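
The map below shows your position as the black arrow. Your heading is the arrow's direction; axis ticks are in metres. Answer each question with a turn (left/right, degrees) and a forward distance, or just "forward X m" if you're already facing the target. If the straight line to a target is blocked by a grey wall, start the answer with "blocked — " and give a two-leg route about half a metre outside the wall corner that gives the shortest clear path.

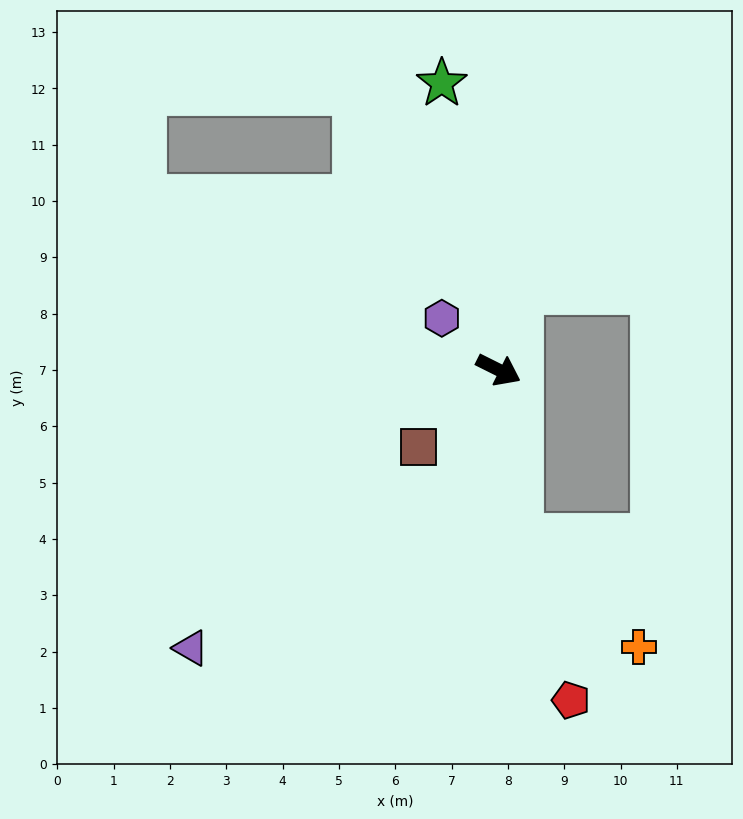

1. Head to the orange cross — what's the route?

blocked — turn right 56°, forward 3.0 m, then turn left 40°, forward 2.9 m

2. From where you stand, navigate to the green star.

turn left 128°, forward 5.2 m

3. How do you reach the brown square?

turn right 109°, forward 2.0 m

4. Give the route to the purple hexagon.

turn left 164°, forward 1.4 m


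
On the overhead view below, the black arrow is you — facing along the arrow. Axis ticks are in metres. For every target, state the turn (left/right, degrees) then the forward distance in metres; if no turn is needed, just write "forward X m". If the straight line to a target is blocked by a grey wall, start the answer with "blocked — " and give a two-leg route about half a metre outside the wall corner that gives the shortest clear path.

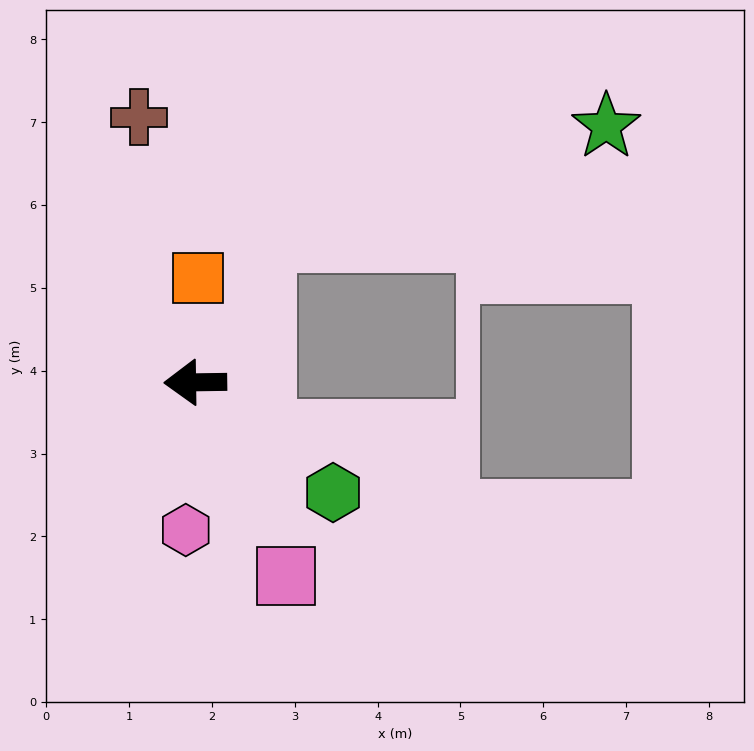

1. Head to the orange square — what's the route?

turn right 92°, forward 1.3 m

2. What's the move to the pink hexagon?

turn left 86°, forward 1.8 m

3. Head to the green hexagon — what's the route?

turn left 141°, forward 2.1 m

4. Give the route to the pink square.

turn left 114°, forward 2.6 m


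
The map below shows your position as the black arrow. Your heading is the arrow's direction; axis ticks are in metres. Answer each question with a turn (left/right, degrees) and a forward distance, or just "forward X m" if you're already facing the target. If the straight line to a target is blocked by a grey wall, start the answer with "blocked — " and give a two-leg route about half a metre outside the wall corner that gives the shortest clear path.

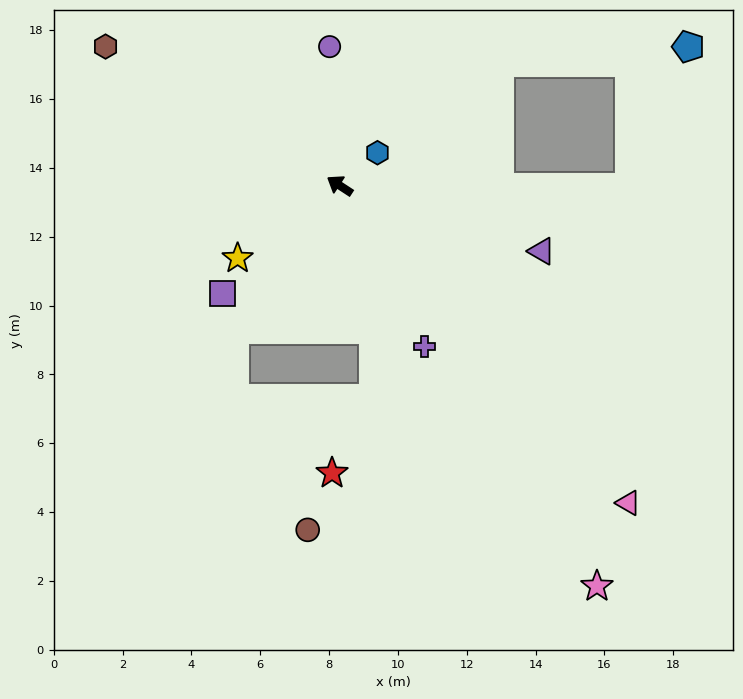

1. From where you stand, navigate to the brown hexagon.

turn left 2°, forward 7.9 m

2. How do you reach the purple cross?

turn left 151°, forward 5.3 m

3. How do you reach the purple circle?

turn right 53°, forward 4.0 m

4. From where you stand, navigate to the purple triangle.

turn right 165°, forward 6.2 m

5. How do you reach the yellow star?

turn left 69°, forward 3.6 m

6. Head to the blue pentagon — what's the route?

blocked — turn right 147°, forward 8.4 m, then turn left 68°, forward 4.4 m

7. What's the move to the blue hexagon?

turn right 106°, forward 1.5 m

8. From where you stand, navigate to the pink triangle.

turn left 165°, forward 12.5 m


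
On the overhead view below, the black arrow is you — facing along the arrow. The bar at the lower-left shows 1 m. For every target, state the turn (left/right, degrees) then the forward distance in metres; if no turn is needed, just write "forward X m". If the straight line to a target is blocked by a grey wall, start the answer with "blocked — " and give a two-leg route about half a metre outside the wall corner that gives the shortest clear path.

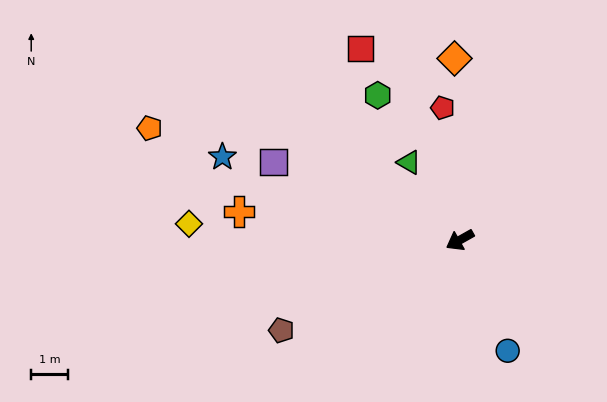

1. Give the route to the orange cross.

turn right 37°, forward 6.0 m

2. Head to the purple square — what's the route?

turn right 52°, forward 5.5 m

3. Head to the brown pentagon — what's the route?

turn right 3°, forward 5.4 m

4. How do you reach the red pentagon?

turn right 112°, forward 3.6 m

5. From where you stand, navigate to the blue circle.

turn left 84°, forward 3.3 m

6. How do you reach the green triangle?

turn right 86°, forward 2.5 m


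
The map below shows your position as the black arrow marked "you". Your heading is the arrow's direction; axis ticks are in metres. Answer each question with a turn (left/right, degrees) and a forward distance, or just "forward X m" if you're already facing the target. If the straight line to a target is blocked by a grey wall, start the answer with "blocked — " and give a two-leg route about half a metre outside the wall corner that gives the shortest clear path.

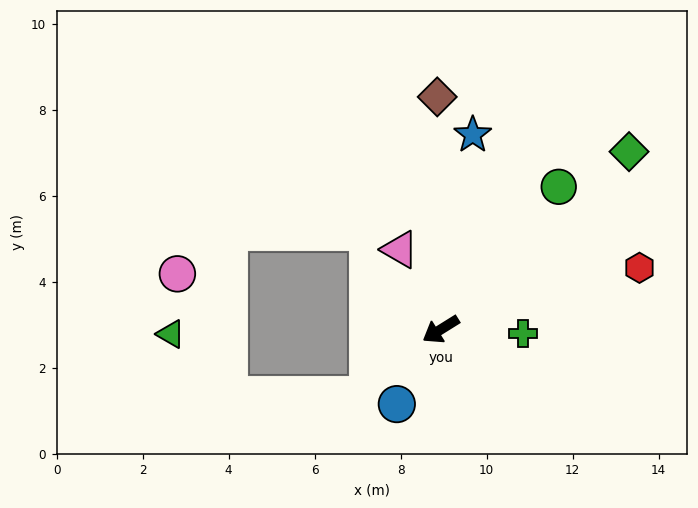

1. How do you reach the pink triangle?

turn right 95°, forward 2.1 m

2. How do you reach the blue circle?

turn left 28°, forward 2.0 m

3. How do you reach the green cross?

turn left 145°, forward 1.9 m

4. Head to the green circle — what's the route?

turn right 162°, forward 4.3 m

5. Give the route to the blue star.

turn right 131°, forward 4.6 m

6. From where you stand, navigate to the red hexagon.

turn left 165°, forward 4.8 m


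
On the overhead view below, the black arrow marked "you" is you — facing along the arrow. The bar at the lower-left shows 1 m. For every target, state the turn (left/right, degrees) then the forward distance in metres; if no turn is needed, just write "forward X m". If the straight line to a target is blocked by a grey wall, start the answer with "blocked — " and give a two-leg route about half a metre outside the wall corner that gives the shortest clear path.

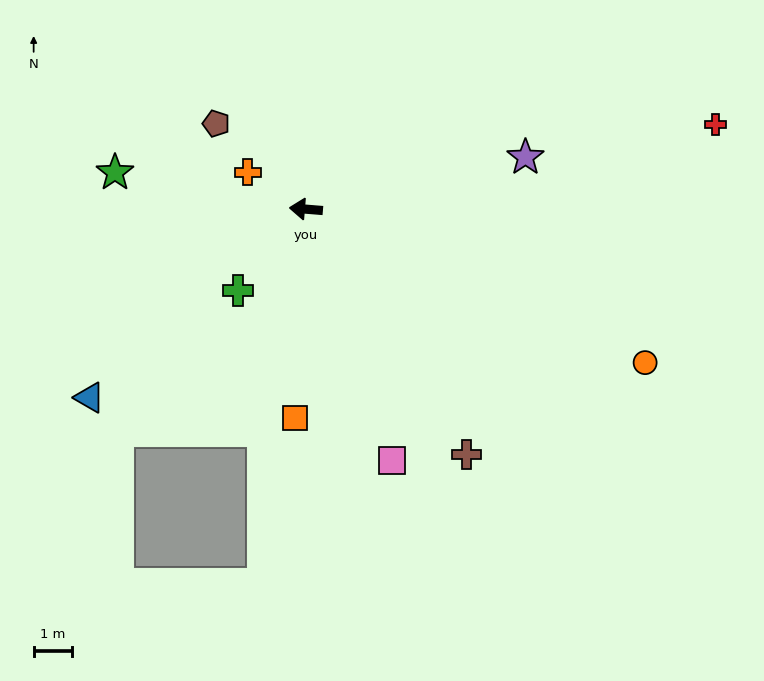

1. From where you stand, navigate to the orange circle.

turn left 160°, forward 9.6 m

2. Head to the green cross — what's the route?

turn left 55°, forward 2.7 m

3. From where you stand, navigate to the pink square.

turn left 114°, forward 6.9 m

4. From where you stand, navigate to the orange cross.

turn right 28°, forward 1.8 m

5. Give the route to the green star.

turn right 6°, forward 5.0 m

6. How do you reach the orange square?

turn left 92°, forward 5.4 m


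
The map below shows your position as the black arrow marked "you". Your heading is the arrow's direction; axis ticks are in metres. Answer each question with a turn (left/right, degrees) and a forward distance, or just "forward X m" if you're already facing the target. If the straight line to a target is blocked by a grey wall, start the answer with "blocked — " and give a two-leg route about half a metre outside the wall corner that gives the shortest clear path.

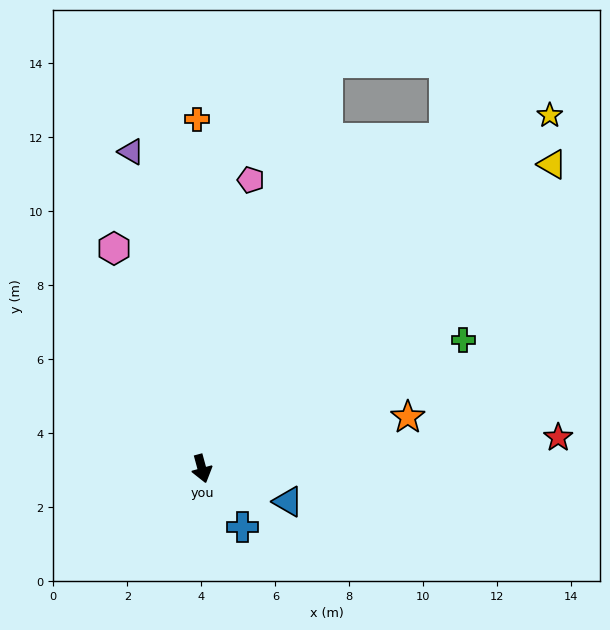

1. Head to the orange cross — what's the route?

turn left 166°, forward 9.4 m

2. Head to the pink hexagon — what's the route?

turn right 173°, forward 6.4 m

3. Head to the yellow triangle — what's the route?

turn left 116°, forward 12.5 m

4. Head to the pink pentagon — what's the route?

turn left 155°, forward 7.9 m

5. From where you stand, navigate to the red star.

turn left 80°, forward 9.7 m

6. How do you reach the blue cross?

turn left 20°, forward 1.9 m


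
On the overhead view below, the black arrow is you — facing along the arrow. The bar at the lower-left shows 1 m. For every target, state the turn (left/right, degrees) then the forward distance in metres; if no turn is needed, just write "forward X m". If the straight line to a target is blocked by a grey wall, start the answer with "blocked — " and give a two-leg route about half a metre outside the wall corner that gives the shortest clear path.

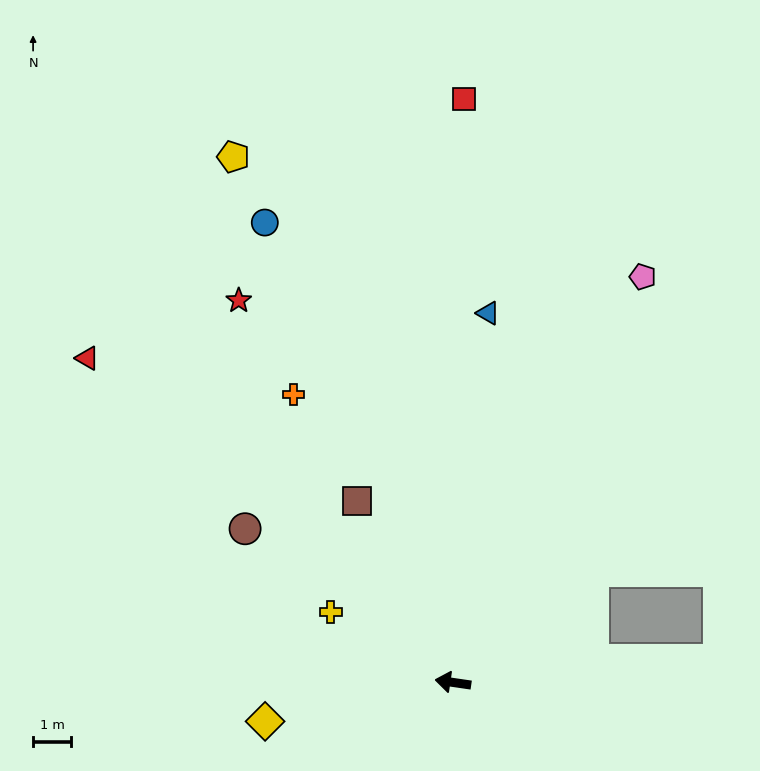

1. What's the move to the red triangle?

turn right 33°, forward 12.9 m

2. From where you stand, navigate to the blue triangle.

turn right 87°, forward 9.8 m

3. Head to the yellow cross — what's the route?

turn right 22°, forward 3.7 m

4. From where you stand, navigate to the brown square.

turn right 54°, forward 5.4 m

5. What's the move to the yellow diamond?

turn left 20°, forward 5.1 m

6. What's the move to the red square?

turn right 83°, forward 15.4 m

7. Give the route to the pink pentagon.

turn right 107°, forward 11.8 m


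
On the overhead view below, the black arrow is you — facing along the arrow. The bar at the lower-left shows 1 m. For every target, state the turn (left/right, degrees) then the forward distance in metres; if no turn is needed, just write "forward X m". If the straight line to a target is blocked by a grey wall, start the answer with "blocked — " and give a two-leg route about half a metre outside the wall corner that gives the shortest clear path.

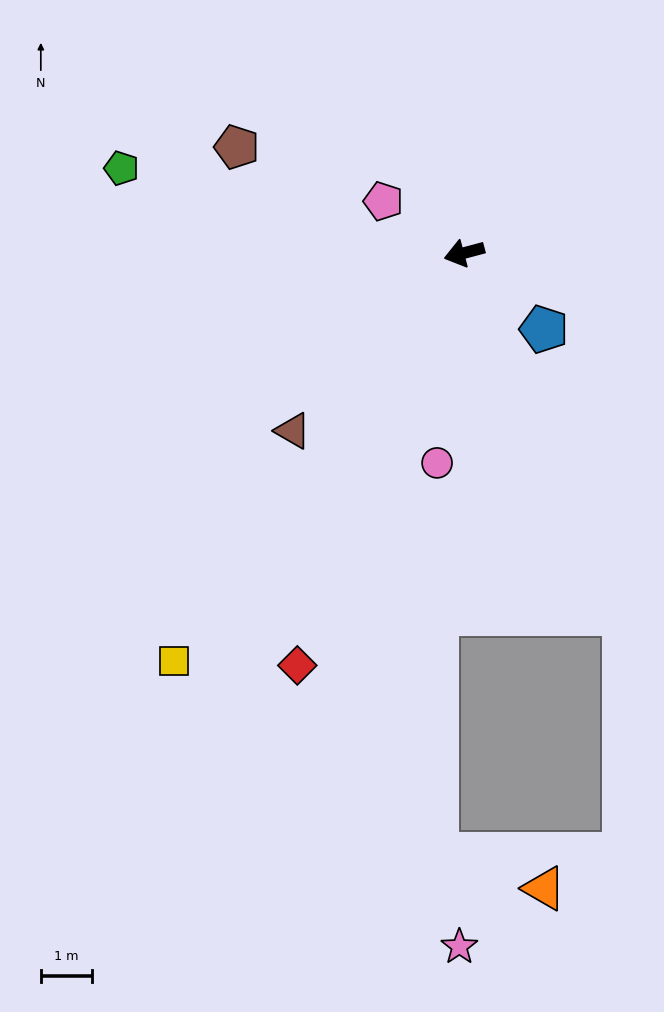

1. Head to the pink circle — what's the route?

turn left 68°, forward 4.1 m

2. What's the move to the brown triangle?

turn left 31°, forward 4.8 m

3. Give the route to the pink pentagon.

turn right 47°, forward 1.9 m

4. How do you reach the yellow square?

turn left 40°, forward 9.8 m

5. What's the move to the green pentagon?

turn right 29°, forward 6.9 m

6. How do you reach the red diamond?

turn left 53°, forward 8.7 m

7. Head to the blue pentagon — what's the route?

turn left 121°, forward 2.2 m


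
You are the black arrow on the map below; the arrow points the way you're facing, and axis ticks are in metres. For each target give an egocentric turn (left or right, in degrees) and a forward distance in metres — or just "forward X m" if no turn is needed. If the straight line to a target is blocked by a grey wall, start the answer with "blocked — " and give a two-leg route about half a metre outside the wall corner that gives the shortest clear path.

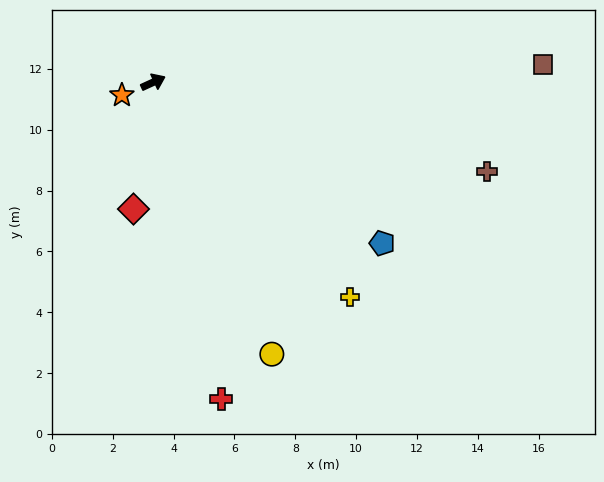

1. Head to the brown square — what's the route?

turn right 22°, forward 12.8 m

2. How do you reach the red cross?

turn right 102°, forward 10.6 m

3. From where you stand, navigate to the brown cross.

turn right 40°, forward 11.3 m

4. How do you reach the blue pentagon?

turn right 60°, forward 9.2 m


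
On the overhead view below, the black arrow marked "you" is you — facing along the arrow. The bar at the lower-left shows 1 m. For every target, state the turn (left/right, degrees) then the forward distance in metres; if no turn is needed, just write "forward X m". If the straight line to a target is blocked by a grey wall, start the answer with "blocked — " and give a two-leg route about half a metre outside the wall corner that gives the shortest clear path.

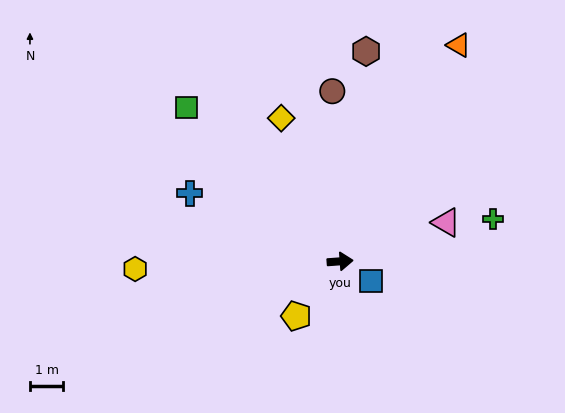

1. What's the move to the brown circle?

turn left 88°, forward 5.1 m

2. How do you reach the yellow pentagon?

turn right 133°, forward 2.1 m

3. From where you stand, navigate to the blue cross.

turn left 151°, forward 5.0 m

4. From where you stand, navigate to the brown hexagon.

turn left 79°, forward 6.4 m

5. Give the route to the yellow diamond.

turn left 108°, forward 4.7 m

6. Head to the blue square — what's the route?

turn right 37°, forward 1.1 m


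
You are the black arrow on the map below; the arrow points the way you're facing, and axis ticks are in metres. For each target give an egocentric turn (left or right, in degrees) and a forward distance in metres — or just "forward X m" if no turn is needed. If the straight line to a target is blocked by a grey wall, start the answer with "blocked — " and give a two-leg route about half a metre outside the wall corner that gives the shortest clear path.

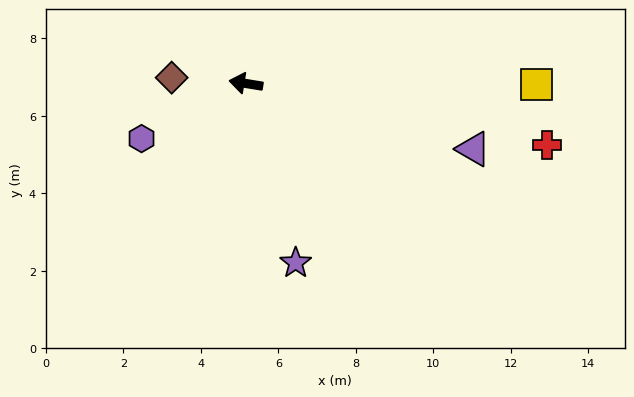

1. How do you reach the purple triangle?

turn left 173°, forward 6.1 m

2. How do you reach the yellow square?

turn right 171°, forward 7.5 m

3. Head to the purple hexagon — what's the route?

turn left 37°, forward 3.0 m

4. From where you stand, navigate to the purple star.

turn left 115°, forward 4.8 m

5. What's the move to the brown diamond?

turn left 5°, forward 1.9 m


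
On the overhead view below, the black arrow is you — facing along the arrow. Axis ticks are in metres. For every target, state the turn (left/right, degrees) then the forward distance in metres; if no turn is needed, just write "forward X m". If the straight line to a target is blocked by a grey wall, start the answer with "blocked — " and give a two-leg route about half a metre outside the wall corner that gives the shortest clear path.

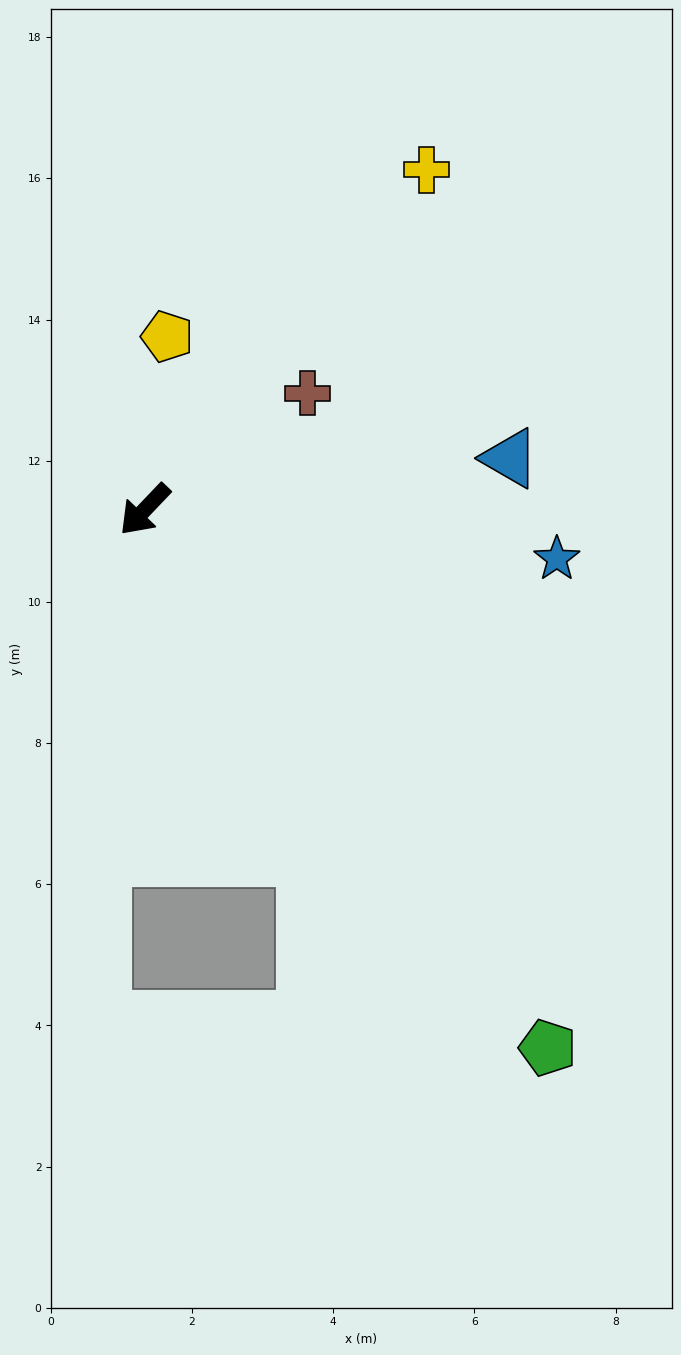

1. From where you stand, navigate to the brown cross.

turn left 169°, forward 2.8 m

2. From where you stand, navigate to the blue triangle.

turn left 142°, forward 5.2 m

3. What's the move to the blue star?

turn left 127°, forward 5.9 m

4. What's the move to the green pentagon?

turn left 80°, forward 9.5 m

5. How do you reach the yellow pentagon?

turn right 144°, forward 2.5 m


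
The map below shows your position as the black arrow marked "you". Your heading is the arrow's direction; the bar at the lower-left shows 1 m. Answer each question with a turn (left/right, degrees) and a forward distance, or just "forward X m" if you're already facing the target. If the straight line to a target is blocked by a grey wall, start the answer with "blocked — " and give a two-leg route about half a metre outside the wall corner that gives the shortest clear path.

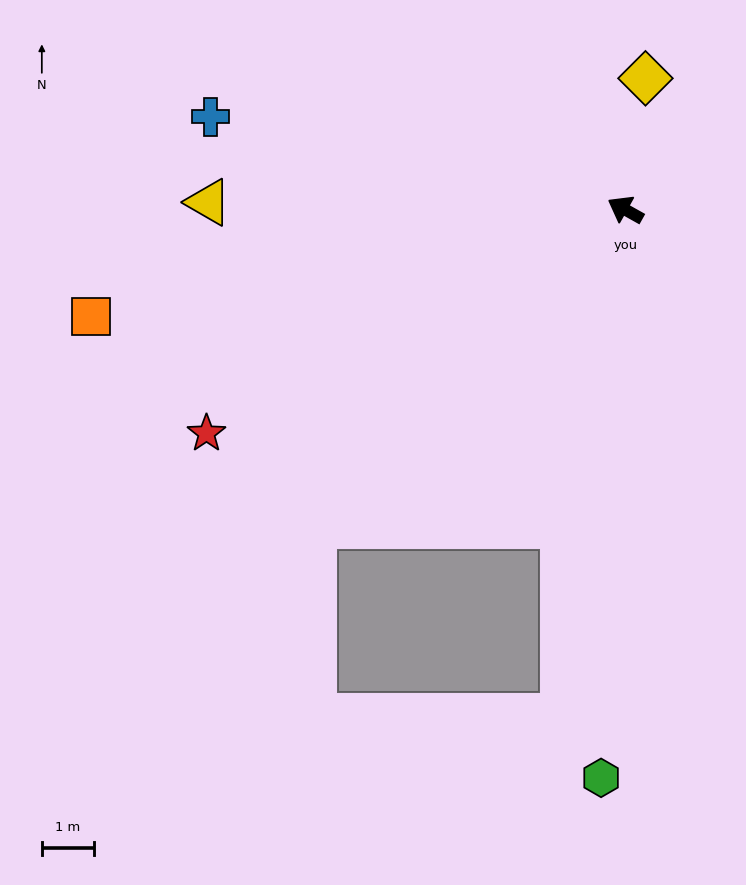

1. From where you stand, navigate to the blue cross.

turn left 17°, forward 8.1 m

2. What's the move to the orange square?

turn left 41°, forward 10.4 m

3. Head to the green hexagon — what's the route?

turn left 117°, forward 10.8 m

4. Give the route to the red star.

turn left 57°, forward 9.1 m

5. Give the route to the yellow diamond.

turn right 69°, forward 2.5 m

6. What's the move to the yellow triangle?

turn left 28°, forward 8.0 m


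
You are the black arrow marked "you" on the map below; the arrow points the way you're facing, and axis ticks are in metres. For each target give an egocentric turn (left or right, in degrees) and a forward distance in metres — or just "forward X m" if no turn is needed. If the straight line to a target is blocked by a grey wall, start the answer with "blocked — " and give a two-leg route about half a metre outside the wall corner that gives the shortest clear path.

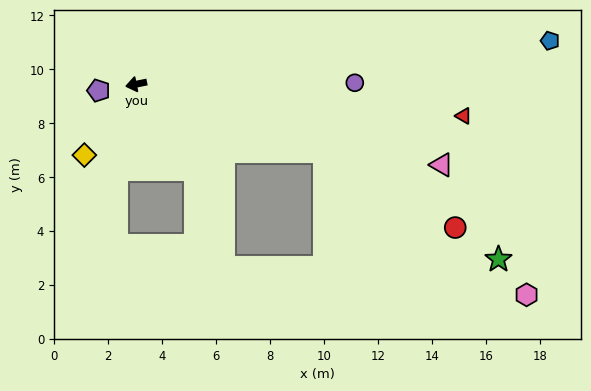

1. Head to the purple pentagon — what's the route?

forward 1.4 m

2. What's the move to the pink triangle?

turn left 154°, forward 11.7 m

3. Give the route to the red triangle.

turn left 163°, forward 12.2 m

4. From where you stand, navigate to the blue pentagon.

turn left 175°, forward 15.4 m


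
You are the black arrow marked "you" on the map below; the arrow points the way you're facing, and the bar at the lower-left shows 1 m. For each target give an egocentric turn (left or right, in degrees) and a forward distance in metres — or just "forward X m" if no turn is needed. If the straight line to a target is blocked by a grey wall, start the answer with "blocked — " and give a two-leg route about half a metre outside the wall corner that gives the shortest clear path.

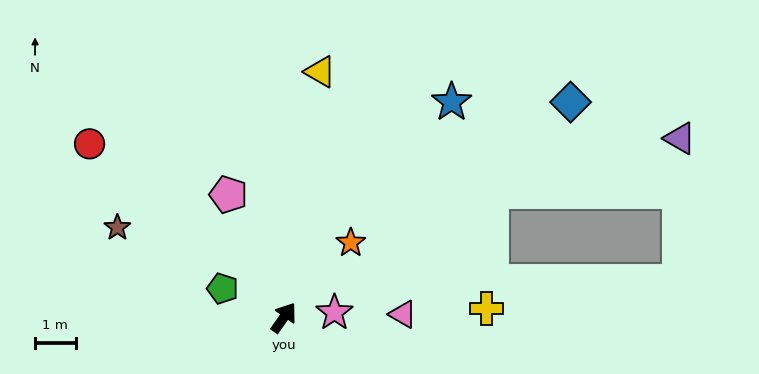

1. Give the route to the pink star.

turn right 49°, forward 1.3 m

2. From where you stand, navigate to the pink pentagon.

turn left 59°, forward 3.3 m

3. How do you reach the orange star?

turn right 7°, forward 2.5 m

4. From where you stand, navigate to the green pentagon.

turn left 100°, forward 1.7 m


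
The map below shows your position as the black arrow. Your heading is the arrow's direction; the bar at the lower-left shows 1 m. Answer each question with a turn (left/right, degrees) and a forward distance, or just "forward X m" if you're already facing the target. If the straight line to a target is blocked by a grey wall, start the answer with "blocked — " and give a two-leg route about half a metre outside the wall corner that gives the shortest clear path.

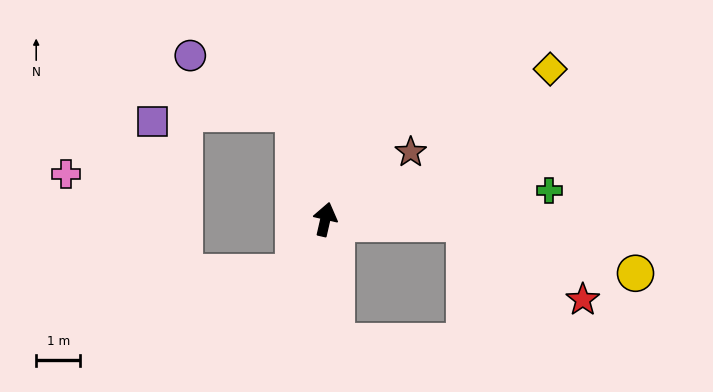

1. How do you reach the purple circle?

blocked — turn left 29°, forward 2.5 m, then turn left 45°, forward 2.7 m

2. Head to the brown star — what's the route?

turn right 39°, forward 2.5 m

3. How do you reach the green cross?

turn right 70°, forward 5.1 m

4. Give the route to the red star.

blocked — turn right 79°, forward 3.2 m, then turn right 31°, forward 3.2 m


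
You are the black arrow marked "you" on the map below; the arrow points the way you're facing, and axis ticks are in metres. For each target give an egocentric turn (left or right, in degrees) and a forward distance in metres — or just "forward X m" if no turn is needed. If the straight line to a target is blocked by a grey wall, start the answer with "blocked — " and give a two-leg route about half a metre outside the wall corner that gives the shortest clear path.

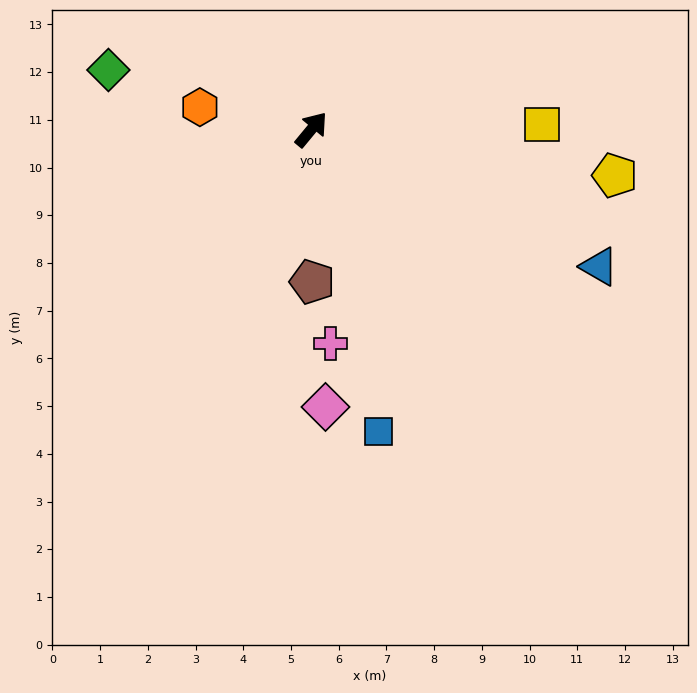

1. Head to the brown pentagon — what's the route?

turn right 140°, forward 3.2 m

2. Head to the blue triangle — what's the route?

turn right 76°, forward 6.7 m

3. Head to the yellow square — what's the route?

turn right 49°, forward 4.8 m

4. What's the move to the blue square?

turn right 128°, forward 6.5 m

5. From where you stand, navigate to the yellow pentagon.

turn right 59°, forward 6.4 m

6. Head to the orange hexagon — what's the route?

turn left 118°, forward 2.4 m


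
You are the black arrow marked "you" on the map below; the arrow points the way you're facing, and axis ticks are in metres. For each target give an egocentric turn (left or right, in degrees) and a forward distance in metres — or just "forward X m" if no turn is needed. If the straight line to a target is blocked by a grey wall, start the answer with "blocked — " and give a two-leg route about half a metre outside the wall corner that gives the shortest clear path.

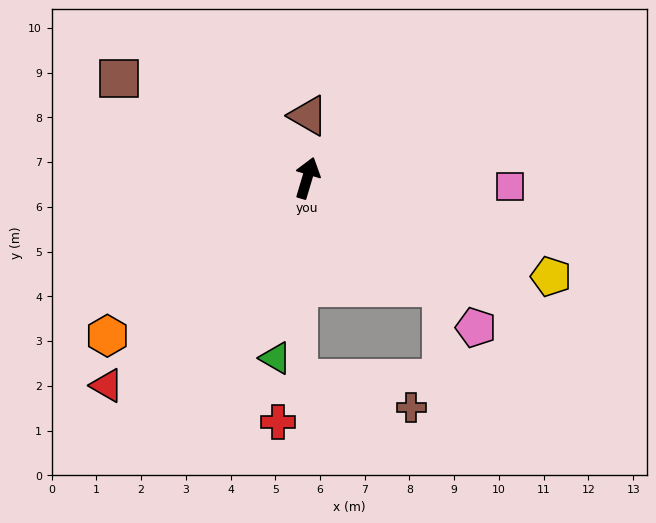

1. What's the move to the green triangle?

turn right 173°, forward 4.1 m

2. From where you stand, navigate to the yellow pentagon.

turn right 95°, forward 5.9 m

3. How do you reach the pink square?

turn right 76°, forward 4.5 m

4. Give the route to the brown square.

turn left 79°, forward 4.8 m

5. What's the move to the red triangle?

turn left 153°, forward 6.4 m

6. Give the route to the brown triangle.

turn left 16°, forward 1.4 m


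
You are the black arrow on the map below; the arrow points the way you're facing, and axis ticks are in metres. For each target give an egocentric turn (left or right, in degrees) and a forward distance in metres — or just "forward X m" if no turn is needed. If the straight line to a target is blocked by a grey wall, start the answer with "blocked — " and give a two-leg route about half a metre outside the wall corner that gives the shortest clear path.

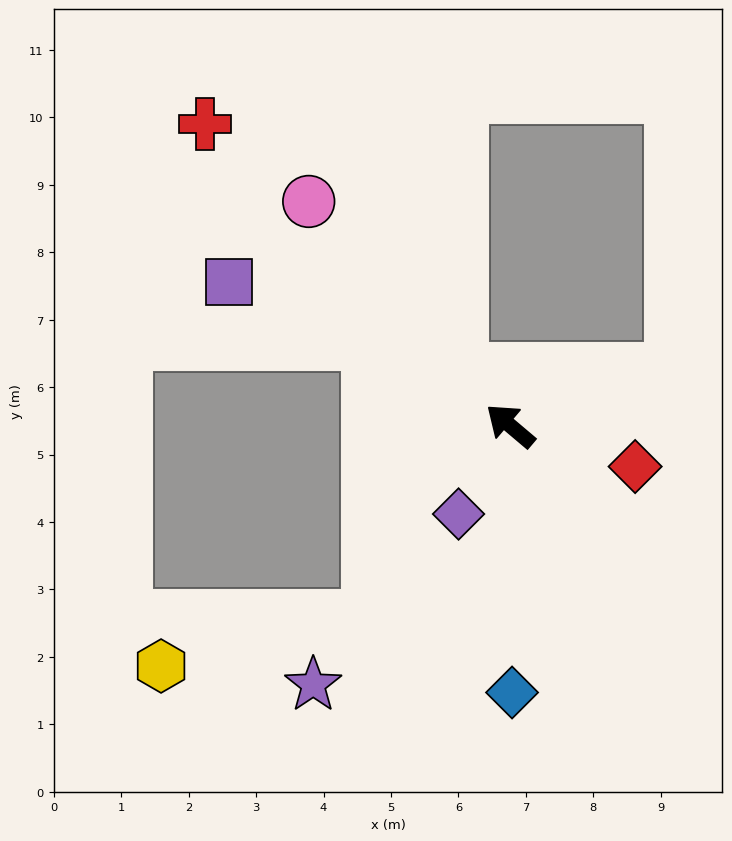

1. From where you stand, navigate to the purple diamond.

turn left 100°, forward 1.5 m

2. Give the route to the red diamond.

turn right 158°, forward 1.9 m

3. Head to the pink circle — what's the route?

turn right 8°, forward 4.5 m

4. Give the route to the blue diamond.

turn left 131°, forward 4.0 m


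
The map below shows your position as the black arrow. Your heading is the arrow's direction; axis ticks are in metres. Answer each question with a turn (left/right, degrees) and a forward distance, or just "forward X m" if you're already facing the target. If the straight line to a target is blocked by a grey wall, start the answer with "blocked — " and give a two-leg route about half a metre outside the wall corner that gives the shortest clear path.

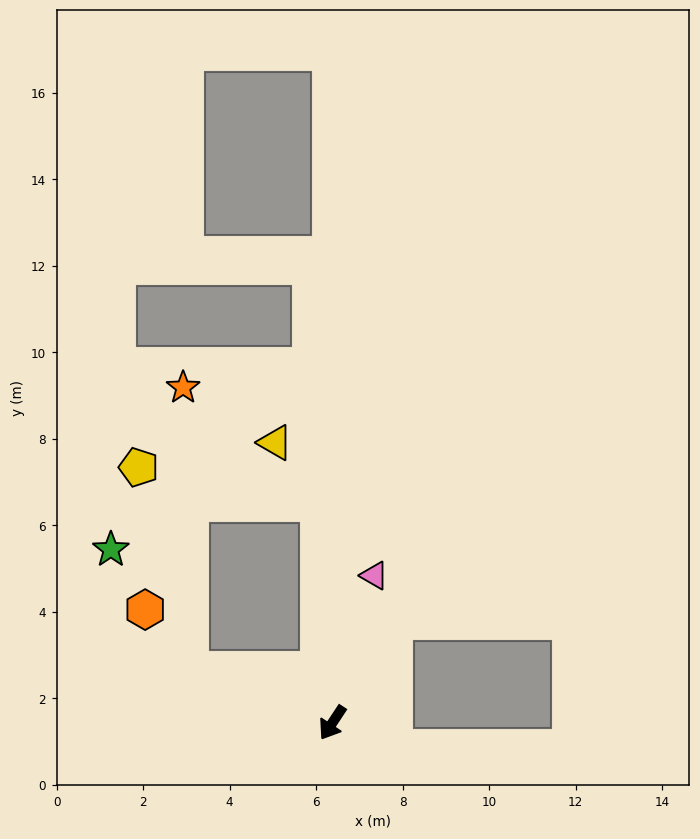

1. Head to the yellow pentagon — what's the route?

blocked — turn right 77°, forward 3.5 m, then turn right 55°, forward 4.8 m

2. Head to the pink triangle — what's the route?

turn right 162°, forward 3.5 m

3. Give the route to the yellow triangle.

blocked — turn right 143°, forward 5.1 m, then turn left 32°, forward 1.7 m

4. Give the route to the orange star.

blocked — turn right 77°, forward 3.5 m, then turn right 68°, forward 6.5 m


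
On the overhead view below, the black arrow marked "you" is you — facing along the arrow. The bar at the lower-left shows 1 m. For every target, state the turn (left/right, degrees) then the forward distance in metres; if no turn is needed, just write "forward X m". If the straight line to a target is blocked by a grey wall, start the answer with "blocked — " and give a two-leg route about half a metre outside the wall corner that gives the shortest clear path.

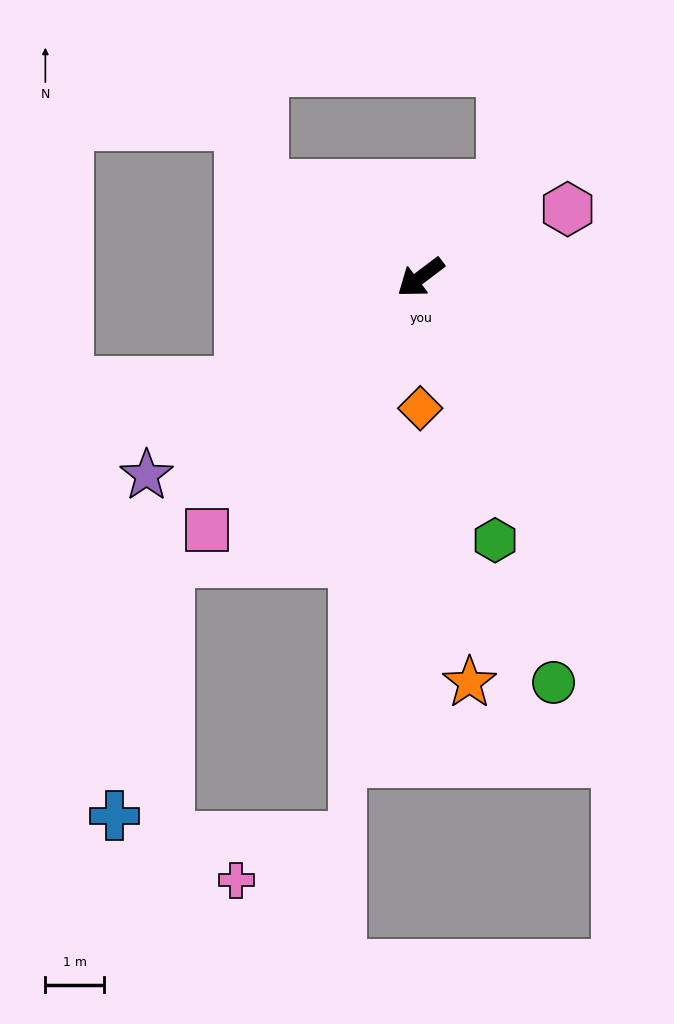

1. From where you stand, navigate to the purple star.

forward 5.7 m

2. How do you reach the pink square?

turn left 13°, forward 5.6 m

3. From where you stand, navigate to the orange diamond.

turn left 53°, forward 2.2 m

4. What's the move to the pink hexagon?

turn left 168°, forward 2.8 m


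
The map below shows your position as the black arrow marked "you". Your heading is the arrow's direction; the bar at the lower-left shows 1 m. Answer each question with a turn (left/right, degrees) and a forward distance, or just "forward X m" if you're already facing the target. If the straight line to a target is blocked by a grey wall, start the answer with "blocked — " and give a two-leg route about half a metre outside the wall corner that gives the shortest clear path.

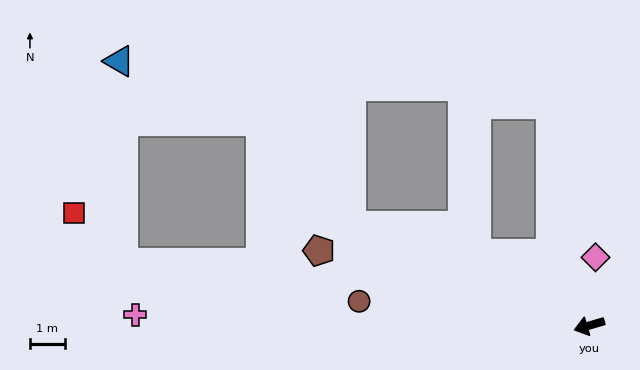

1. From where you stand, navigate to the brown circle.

turn right 22°, forward 6.7 m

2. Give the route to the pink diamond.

turn right 112°, forward 2.0 m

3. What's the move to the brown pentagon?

turn right 32°, forward 8.1 m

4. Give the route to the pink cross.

turn right 18°, forward 13.1 m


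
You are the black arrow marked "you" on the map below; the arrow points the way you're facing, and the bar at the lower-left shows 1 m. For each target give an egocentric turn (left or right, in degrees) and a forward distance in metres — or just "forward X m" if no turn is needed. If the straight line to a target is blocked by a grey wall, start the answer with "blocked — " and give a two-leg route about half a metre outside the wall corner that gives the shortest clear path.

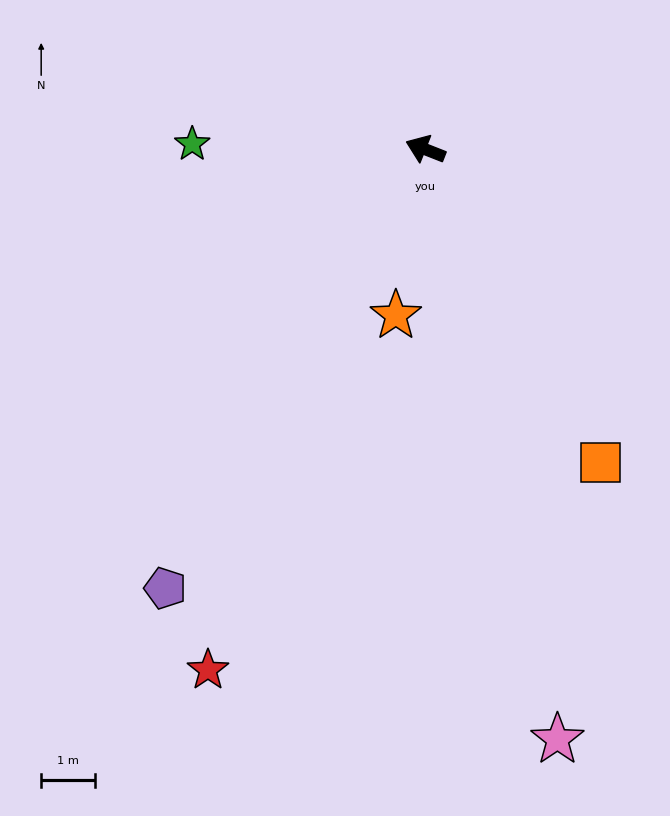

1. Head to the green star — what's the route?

turn left 20°, forward 4.4 m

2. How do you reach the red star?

turn left 89°, forward 10.6 m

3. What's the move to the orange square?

turn left 141°, forward 6.7 m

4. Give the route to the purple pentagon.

turn left 81°, forward 9.5 m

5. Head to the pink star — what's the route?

turn left 124°, forward 11.3 m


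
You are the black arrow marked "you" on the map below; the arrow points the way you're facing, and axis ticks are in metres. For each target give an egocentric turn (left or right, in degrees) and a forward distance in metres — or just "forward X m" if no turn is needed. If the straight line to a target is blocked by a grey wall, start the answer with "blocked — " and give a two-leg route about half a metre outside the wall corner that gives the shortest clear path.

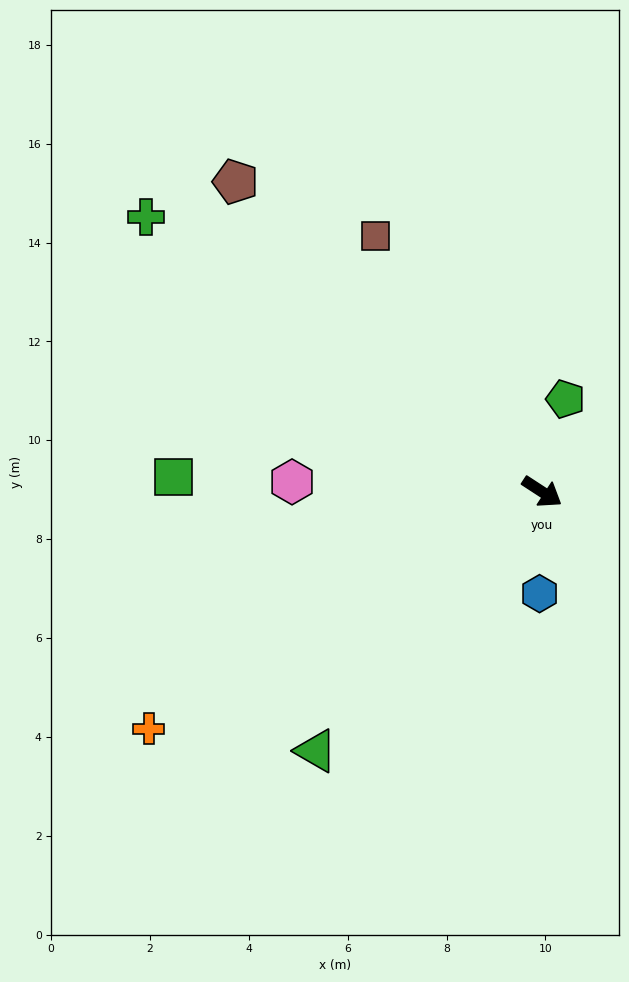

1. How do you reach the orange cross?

turn right 116°, forward 9.3 m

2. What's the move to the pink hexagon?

turn right 149°, forward 5.1 m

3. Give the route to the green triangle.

turn right 98°, forward 7.0 m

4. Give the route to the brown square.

turn left 156°, forward 6.2 m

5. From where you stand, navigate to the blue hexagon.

turn right 58°, forward 2.1 m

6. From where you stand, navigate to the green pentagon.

turn left 109°, forward 1.9 m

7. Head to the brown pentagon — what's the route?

turn left 168°, forward 8.8 m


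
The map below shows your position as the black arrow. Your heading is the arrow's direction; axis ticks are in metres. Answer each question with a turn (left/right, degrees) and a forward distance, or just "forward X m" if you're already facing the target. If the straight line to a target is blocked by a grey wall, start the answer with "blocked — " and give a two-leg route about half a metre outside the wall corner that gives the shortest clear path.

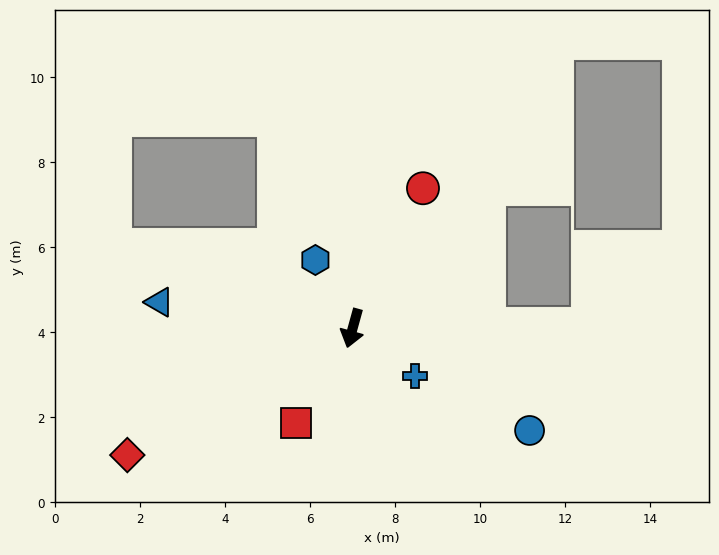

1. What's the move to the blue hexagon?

turn right 136°, forward 1.8 m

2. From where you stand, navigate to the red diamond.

turn right 45°, forward 6.1 m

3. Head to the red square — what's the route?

turn right 15°, forward 2.6 m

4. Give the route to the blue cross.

turn left 68°, forward 1.8 m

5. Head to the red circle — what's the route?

turn left 169°, forward 3.7 m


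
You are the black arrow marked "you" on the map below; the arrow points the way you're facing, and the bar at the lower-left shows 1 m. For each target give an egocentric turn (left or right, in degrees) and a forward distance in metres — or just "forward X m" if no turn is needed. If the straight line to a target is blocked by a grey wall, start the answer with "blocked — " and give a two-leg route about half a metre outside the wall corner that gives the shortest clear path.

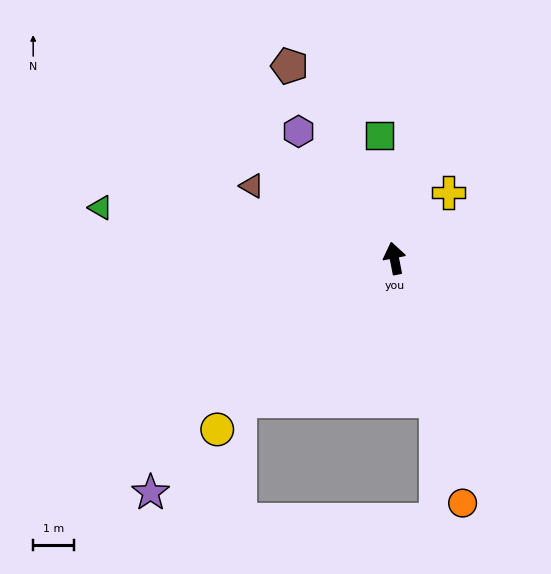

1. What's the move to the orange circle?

turn right 175°, forward 6.3 m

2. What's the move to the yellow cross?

turn right 51°, forward 2.1 m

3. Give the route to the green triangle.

turn left 69°, forward 7.3 m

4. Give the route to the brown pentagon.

turn left 18°, forward 5.4 m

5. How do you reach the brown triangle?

turn left 52°, forward 3.9 m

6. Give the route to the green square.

turn right 4°, forward 3.1 m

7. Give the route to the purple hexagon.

turn left 26°, forward 3.9 m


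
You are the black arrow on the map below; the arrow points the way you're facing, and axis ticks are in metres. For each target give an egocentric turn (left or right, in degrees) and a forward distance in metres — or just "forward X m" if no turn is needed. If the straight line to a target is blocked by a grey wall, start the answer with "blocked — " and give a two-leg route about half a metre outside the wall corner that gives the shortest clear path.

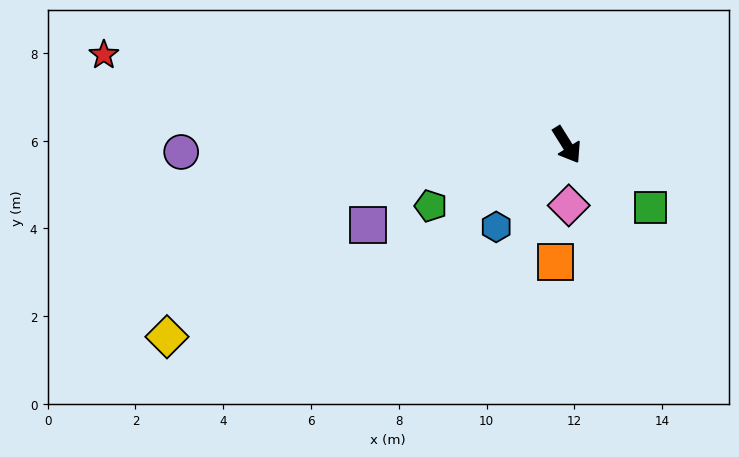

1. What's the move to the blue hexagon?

turn right 73°, forward 2.5 m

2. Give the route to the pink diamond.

turn right 30°, forward 1.4 m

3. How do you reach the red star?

turn right 133°, forward 10.7 m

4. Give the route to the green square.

turn left 21°, forward 2.4 m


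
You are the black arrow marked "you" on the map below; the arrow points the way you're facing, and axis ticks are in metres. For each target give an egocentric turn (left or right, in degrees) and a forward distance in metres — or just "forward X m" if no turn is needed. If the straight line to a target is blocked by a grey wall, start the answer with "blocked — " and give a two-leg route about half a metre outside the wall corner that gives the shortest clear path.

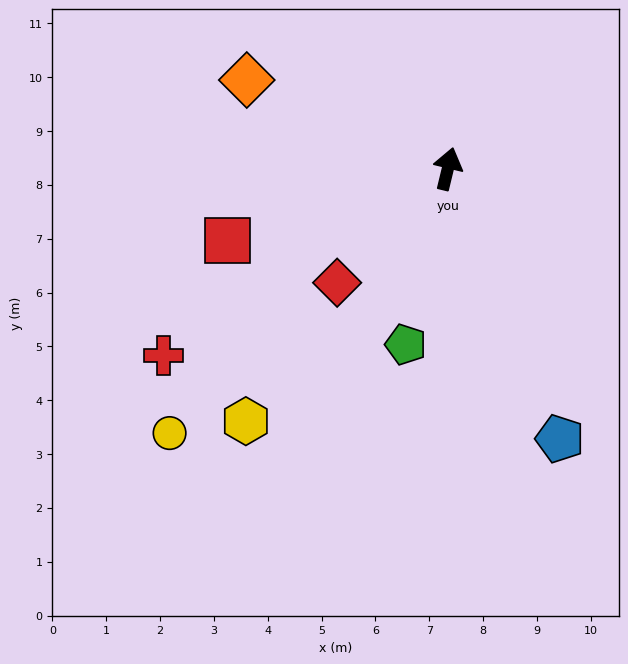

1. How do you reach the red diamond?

turn left 149°, forward 3.0 m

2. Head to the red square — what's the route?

turn left 121°, forward 4.3 m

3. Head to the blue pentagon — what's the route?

turn right 144°, forward 5.4 m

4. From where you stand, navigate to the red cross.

turn left 137°, forward 6.3 m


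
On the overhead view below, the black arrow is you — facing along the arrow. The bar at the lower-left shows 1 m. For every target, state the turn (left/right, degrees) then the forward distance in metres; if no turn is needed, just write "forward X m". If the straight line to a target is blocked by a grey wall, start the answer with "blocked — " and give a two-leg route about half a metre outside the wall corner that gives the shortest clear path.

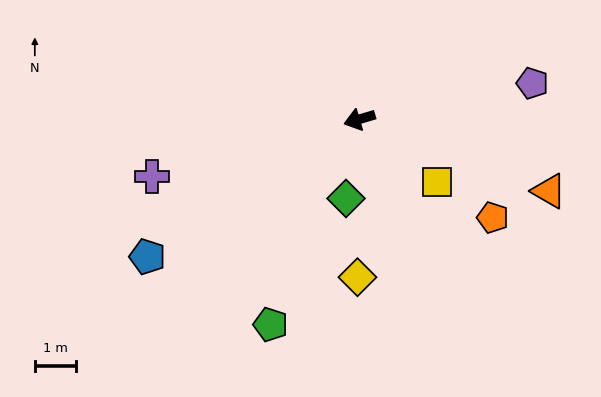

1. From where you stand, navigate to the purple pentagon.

turn left 175°, forward 4.3 m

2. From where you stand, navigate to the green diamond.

turn left 64°, forward 2.0 m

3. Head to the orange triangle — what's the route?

turn left 143°, forward 5.0 m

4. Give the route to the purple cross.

forward 5.3 m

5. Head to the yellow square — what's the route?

turn left 125°, forward 2.4 m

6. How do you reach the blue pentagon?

turn left 16°, forward 6.2 m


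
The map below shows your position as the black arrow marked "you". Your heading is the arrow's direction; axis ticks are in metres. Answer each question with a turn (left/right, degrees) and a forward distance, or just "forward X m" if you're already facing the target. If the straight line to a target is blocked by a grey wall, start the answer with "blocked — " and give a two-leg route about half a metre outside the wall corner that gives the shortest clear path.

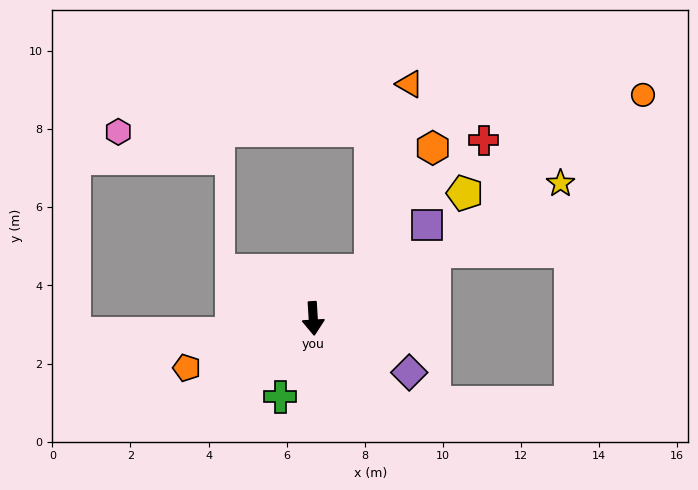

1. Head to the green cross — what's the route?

turn right 26°, forward 2.2 m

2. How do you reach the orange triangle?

blocked — turn left 126°, forward 1.9 m, then turn left 39°, forward 4.9 m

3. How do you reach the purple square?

turn left 126°, forward 3.8 m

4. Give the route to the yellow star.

turn left 115°, forward 7.2 m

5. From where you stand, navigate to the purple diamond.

turn left 57°, forward 2.8 m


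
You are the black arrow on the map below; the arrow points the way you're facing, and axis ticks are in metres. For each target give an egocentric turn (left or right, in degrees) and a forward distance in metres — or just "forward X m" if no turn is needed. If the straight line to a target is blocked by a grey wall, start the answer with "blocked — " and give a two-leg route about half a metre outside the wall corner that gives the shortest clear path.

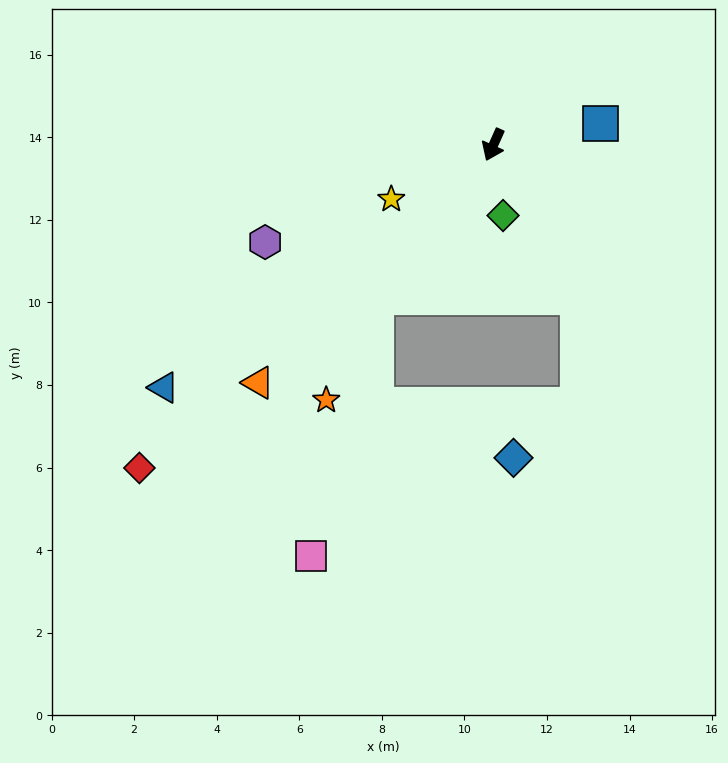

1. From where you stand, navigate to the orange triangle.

turn right 21°, forward 8.1 m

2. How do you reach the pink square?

blocked — turn right 13°, forward 4.7 m, then turn left 23°, forward 6.5 m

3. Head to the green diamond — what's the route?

turn left 32°, forward 1.7 m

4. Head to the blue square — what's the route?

turn left 125°, forward 2.6 m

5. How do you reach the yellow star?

turn right 38°, forward 2.8 m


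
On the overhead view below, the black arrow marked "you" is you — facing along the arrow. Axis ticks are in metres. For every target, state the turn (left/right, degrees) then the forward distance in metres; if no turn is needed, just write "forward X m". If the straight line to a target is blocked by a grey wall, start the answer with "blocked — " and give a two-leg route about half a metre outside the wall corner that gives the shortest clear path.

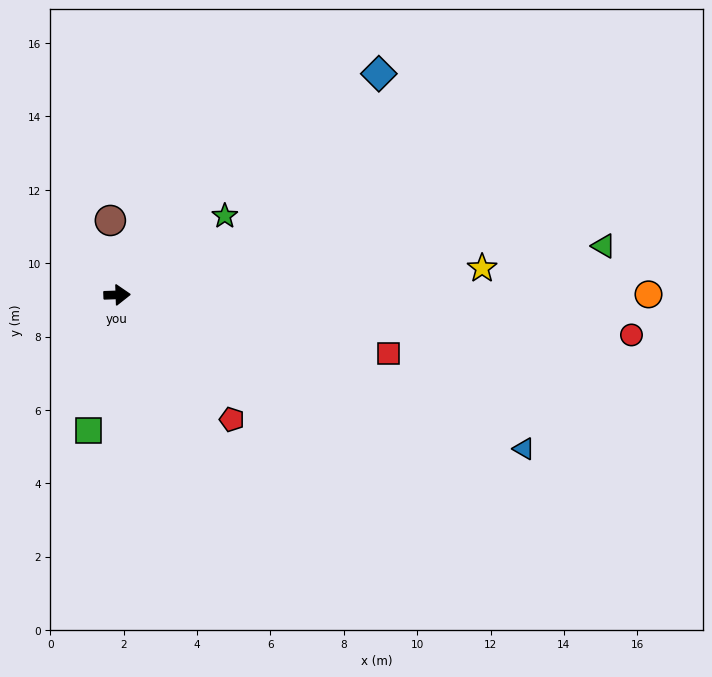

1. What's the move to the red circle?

turn right 6°, forward 14.1 m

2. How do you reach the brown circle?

turn left 93°, forward 2.0 m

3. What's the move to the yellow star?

turn left 2°, forward 10.0 m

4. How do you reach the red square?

turn right 14°, forward 7.6 m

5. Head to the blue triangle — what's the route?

turn right 23°, forward 11.9 m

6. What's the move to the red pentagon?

turn right 49°, forward 4.6 m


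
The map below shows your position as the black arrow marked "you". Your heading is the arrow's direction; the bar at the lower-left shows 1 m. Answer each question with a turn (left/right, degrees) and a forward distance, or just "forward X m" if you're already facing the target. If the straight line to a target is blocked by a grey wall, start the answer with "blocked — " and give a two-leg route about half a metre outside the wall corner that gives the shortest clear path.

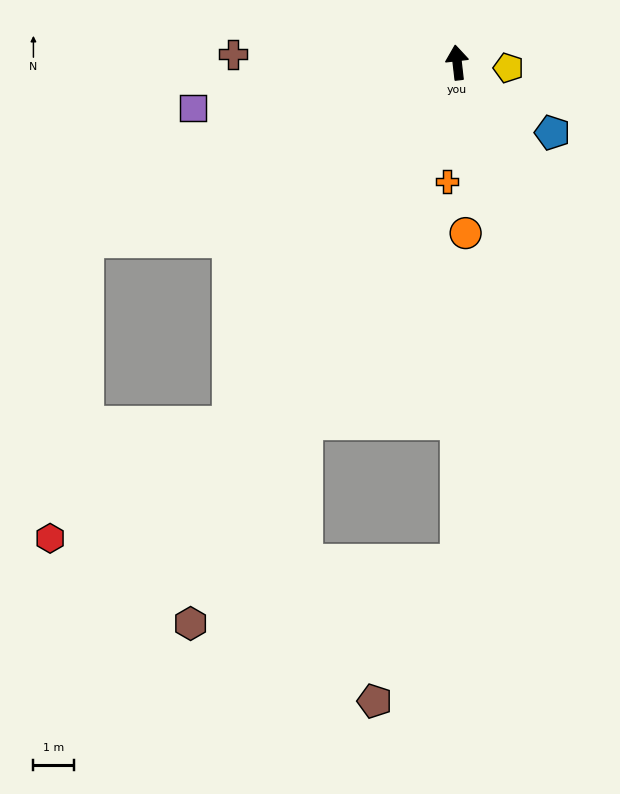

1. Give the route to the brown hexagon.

turn left 148°, forward 15.2 m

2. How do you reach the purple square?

turn left 93°, forward 6.5 m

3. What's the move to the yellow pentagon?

turn right 103°, forward 1.3 m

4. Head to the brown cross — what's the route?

turn left 81°, forward 5.5 m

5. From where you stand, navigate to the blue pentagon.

turn right 133°, forward 2.9 m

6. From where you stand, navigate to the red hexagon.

blocked — turn left 141°, forward 10.4 m, then turn right 25°, forward 5.2 m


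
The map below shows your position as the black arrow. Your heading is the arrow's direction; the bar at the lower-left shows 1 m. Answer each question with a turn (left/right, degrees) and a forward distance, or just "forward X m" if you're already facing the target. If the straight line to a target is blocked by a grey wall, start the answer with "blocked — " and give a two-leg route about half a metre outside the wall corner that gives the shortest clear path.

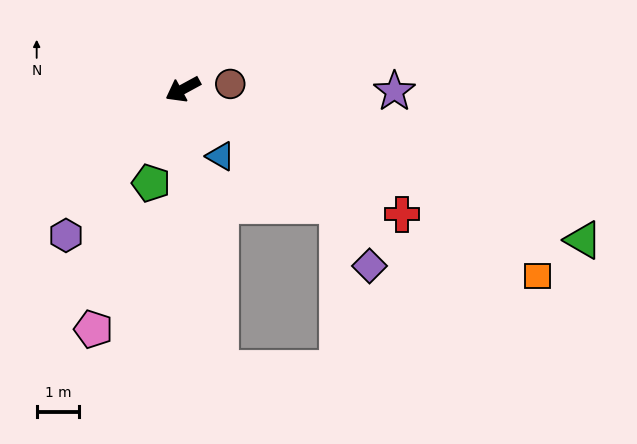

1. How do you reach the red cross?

turn left 122°, forward 5.9 m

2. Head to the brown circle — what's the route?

turn left 158°, forward 1.1 m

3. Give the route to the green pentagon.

turn left 43°, forward 2.3 m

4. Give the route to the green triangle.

turn left 131°, forward 10.0 m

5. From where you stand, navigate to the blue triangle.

turn left 91°, forward 1.8 m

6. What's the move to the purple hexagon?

turn left 23°, forward 4.4 m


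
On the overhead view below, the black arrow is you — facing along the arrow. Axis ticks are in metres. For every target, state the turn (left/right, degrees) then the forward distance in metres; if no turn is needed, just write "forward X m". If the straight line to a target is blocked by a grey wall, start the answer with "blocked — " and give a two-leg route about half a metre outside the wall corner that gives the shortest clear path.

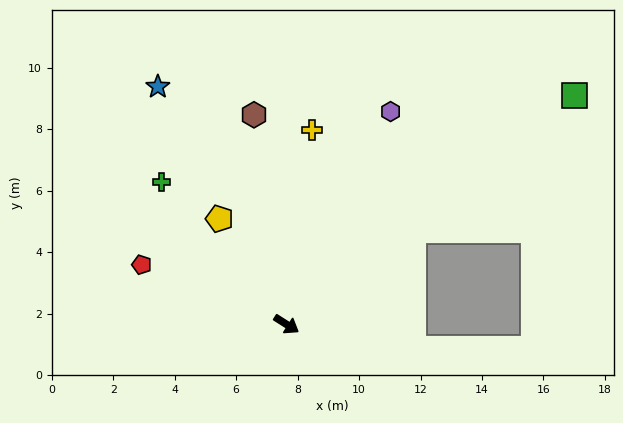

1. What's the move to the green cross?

turn left 164°, forward 6.2 m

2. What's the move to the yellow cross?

turn left 115°, forward 6.4 m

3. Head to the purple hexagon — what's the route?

turn left 96°, forward 7.7 m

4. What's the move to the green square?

turn left 71°, forward 12.0 m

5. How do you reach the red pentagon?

turn right 170°, forward 5.1 m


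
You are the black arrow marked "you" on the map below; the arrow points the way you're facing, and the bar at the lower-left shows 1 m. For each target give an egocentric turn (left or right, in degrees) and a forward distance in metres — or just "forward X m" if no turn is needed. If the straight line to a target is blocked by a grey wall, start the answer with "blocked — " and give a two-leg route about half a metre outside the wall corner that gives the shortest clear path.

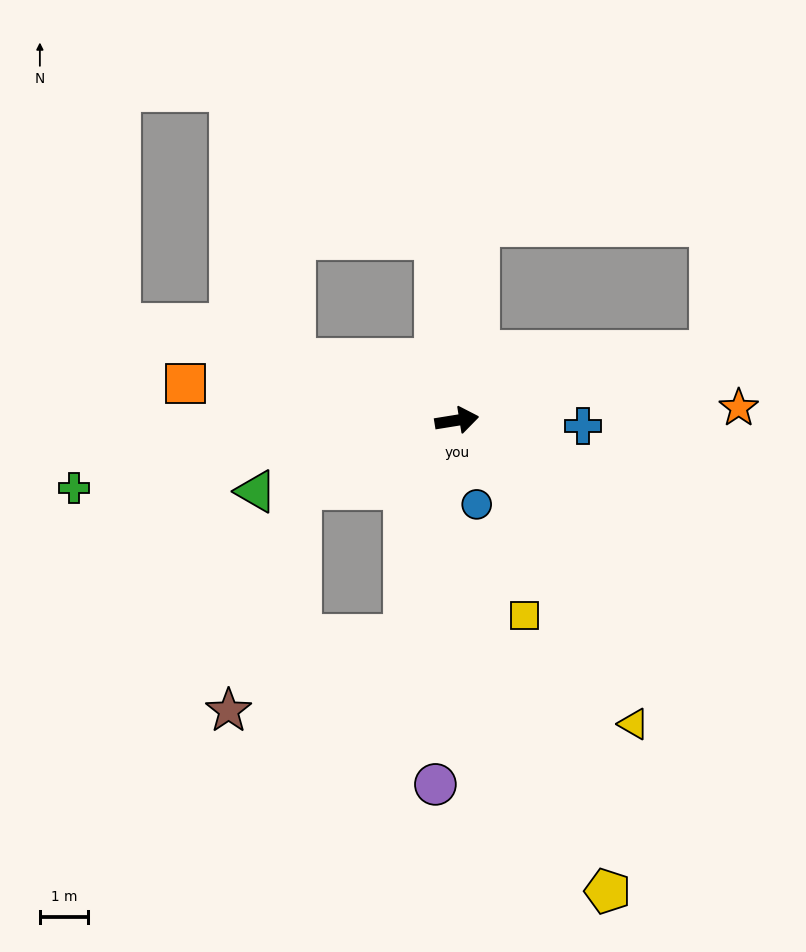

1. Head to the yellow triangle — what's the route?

turn right 69°, forward 7.3 m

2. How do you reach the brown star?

blocked — turn right 165°, forward 3.5 m, then turn left 48°, forward 4.8 m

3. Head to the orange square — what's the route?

turn left 163°, forward 5.7 m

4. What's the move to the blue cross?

turn right 12°, forward 2.6 m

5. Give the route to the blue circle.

turn right 86°, forward 1.8 m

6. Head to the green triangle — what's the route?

turn right 170°, forward 4.4 m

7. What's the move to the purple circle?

turn right 103°, forward 7.5 m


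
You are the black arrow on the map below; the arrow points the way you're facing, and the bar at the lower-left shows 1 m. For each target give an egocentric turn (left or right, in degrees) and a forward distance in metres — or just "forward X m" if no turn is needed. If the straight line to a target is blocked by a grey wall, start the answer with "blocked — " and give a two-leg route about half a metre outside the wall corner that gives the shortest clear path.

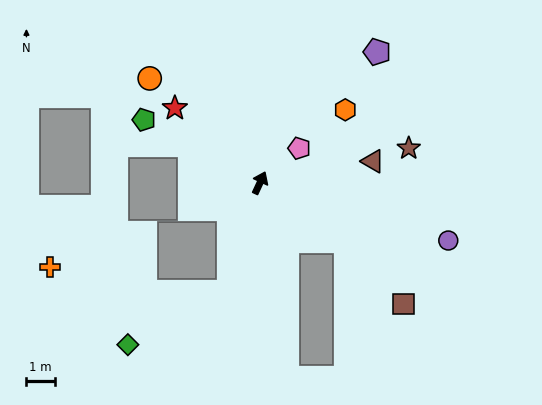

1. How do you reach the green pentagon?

turn left 86°, forward 4.6 m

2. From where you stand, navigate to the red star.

turn left 74°, forward 4.0 m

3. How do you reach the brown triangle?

turn right 54°, forward 4.0 m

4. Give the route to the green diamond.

blocked — turn right 171°, forward 4.0 m, then turn right 47°, forward 4.0 m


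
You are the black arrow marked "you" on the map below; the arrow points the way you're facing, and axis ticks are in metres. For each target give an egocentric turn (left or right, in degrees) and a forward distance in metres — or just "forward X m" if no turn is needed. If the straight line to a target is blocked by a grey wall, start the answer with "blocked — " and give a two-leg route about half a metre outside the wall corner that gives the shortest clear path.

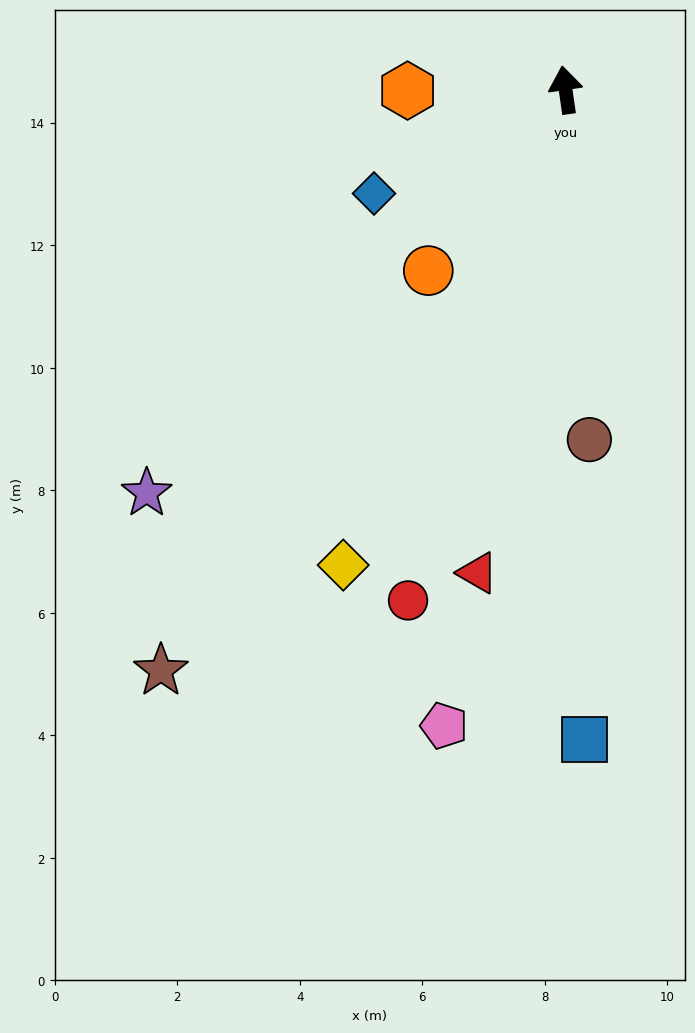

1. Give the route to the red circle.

turn left 155°, forward 8.7 m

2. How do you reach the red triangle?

turn left 161°, forward 8.0 m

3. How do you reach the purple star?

turn left 126°, forward 9.5 m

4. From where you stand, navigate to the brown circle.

turn left 176°, forward 5.7 m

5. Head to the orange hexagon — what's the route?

turn left 82°, forward 2.6 m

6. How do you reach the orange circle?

turn left 135°, forward 3.7 m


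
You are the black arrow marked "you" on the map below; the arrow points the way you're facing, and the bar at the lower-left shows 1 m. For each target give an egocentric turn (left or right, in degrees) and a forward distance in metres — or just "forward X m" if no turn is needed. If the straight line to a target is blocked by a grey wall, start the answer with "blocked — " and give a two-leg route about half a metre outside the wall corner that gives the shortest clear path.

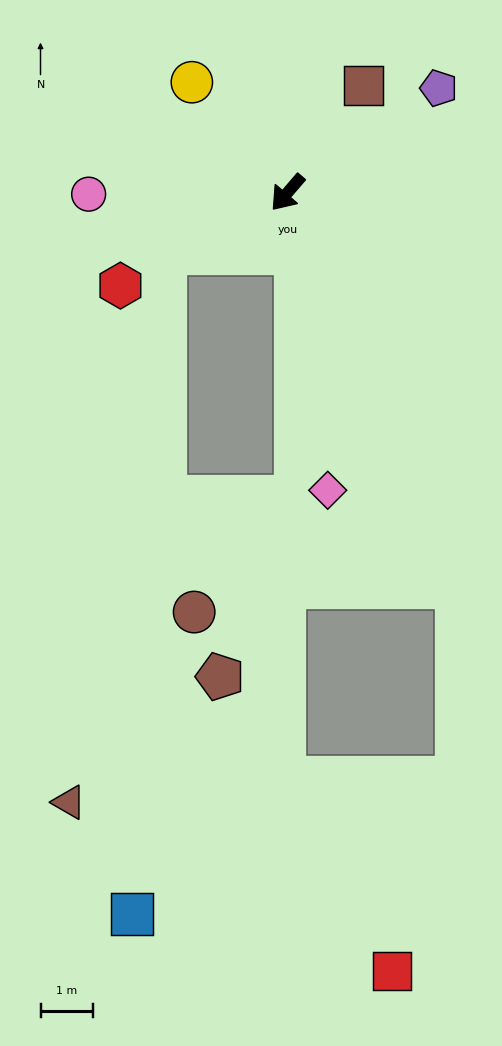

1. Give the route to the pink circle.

turn right 49°, forward 3.8 m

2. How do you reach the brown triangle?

blocked — turn right 23°, forward 2.6 m, then turn left 54°, forward 10.6 m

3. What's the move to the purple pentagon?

turn left 165°, forward 3.5 m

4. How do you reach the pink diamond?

turn left 48°, forward 5.7 m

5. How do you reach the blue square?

blocked — turn right 23°, forward 2.6 m, then turn left 61°, forward 12.5 m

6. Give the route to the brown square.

turn right 175°, forward 2.5 m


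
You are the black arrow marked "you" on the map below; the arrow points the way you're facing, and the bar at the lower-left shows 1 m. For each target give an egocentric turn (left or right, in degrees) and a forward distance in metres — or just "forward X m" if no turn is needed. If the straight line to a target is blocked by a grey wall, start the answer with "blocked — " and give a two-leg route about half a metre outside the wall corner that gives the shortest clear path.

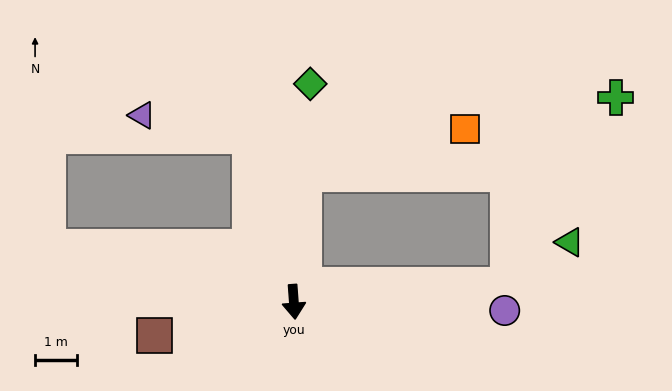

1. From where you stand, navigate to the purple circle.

turn left 83°, forward 5.0 m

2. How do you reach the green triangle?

blocked — turn left 90°, forward 5.1 m, then turn left 30°, forward 1.8 m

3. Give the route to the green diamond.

turn left 171°, forward 5.2 m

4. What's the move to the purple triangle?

blocked — turn right 169°, forward 4.1 m, then turn left 64°, forward 2.6 m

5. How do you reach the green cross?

blocked — turn left 90°, forward 5.1 m, then turn left 56°, forward 5.2 m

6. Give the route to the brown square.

turn right 81°, forward 3.4 m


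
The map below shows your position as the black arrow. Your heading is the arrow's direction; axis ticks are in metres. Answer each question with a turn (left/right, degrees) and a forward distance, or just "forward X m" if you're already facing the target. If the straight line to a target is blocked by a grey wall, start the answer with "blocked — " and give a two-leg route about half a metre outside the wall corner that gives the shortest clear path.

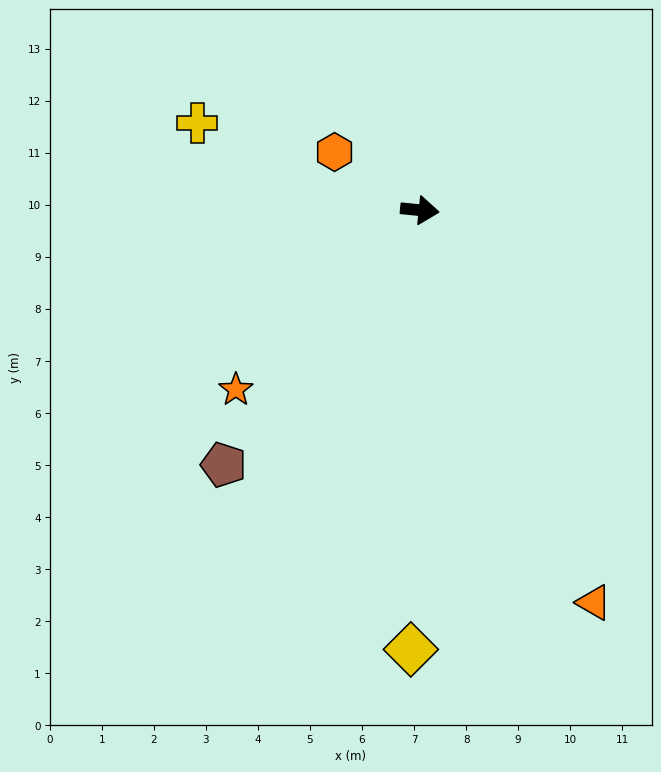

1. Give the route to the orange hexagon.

turn left 151°, forward 2.0 m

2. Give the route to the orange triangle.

turn right 60°, forward 8.2 m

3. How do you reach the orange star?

turn right 130°, forward 4.9 m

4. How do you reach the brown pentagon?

turn right 122°, forward 6.2 m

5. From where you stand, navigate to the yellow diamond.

turn right 85°, forward 8.4 m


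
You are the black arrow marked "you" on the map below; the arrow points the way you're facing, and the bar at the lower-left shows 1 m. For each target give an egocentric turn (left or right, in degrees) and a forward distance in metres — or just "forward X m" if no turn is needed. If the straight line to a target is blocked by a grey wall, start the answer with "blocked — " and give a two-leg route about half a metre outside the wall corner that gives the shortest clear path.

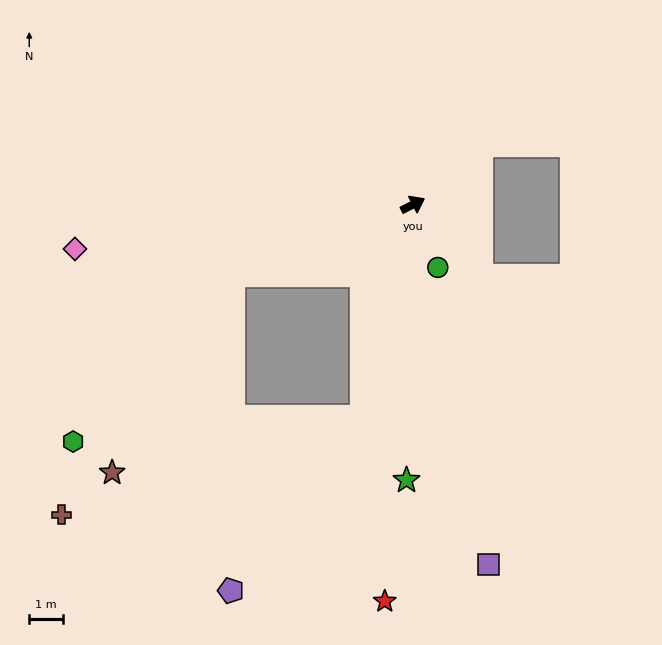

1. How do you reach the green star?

turn right 118°, forward 8.2 m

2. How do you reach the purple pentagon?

blocked — turn right 130°, forward 6.5 m, then turn right 25°, forward 6.4 m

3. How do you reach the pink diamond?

turn left 160°, forward 10.1 m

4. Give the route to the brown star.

blocked — turn left 174°, forward 5.8 m, then turn left 38°, forward 6.9 m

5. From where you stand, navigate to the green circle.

turn right 95°, forward 2.0 m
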